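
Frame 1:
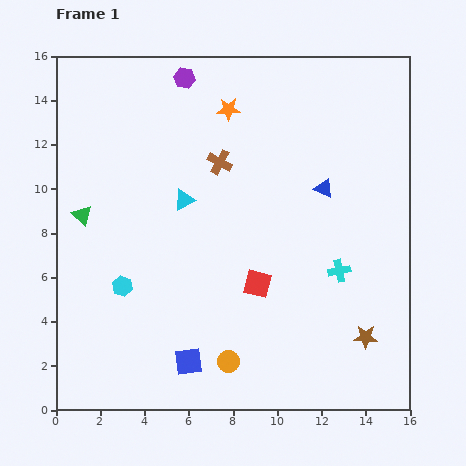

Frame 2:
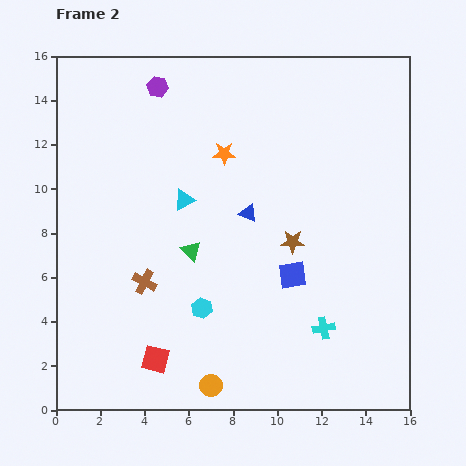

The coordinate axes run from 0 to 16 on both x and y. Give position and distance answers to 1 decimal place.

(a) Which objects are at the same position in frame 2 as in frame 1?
the cyan triangle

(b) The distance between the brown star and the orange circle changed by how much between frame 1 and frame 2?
+1.2

Distance in frame 1: 6.3. Distance in frame 2: 7.5.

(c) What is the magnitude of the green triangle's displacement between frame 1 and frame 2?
5.2

The green triangle moved from (1.2, 8.8) to (6.1, 7.2), a distance of √(4.9² + 1.6²) ≈ 5.2.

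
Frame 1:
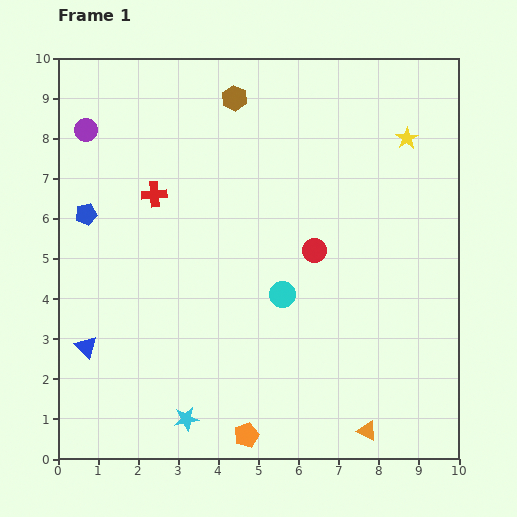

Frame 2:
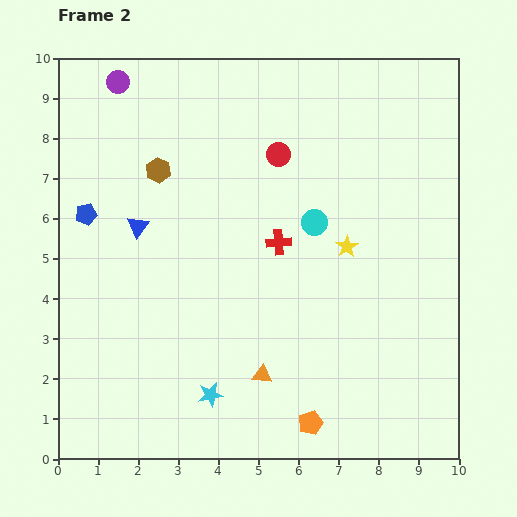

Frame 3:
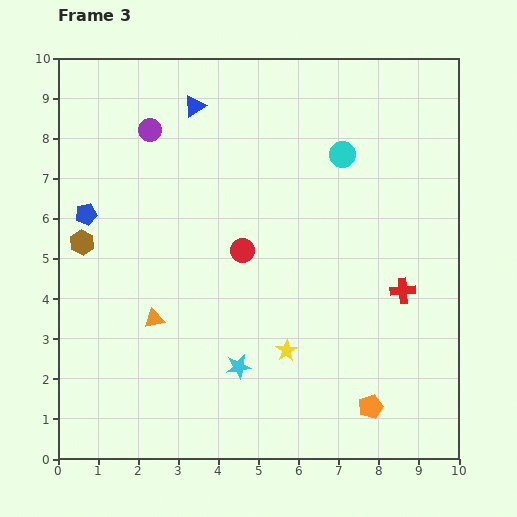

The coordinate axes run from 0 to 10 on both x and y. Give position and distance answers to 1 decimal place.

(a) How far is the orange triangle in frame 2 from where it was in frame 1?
3.0

The orange triangle moved from (7.7, 0.7) to (5.1, 2.1), a distance of √(2.6² + 1.4²) ≈ 3.0.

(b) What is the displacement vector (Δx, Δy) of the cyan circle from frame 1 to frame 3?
(1.5, 3.5)

The cyan circle was at (5.6, 4.1) in frame 1 and (7.1, 7.6) in frame 3.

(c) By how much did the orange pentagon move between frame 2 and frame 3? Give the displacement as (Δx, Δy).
(1.5, 0.4)

The orange pentagon was at (6.3, 0.9) in frame 2 and (7.8, 1.3) in frame 3.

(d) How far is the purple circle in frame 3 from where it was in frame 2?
1.4

The purple circle moved from (1.5, 9.4) to (2.3, 8.2), a distance of √(0.8² + 1.2²) ≈ 1.4.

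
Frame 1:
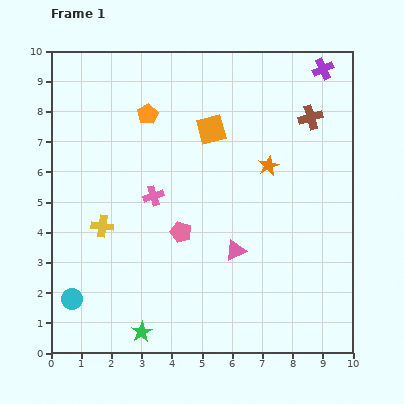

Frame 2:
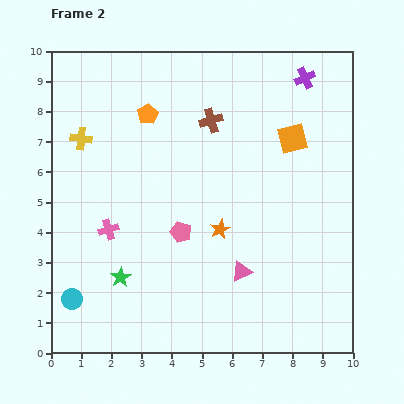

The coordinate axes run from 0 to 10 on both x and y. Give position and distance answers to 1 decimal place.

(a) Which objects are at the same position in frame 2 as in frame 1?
the pink pentagon, the cyan circle, the orange pentagon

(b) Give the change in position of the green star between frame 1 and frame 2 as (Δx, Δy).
(-0.7, 1.8)

The green star was at (3.0, 0.7) in frame 1 and (2.3, 2.5) in frame 2.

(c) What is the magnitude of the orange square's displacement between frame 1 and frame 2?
2.7

The orange square moved from (5.3, 7.4) to (8.0, 7.1), a distance of √(2.7² + 0.3²) ≈ 2.7.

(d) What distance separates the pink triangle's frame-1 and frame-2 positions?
0.7

The pink triangle moved from (6.1, 3.4) to (6.3, 2.7), a distance of √(0.2² + 0.7²) ≈ 0.7.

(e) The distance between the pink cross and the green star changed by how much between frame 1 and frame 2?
-2.9

Distance in frame 1: 4.5. Distance in frame 2: 1.6.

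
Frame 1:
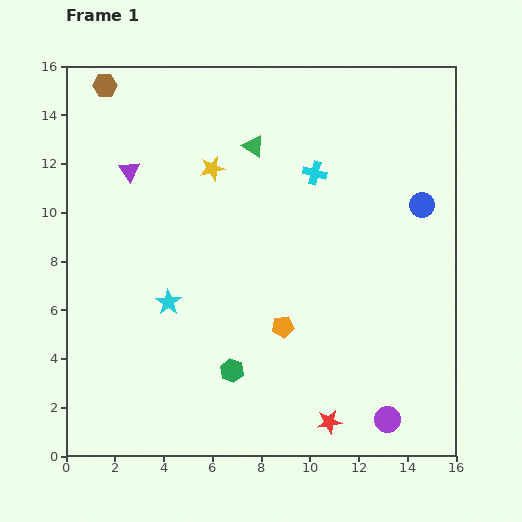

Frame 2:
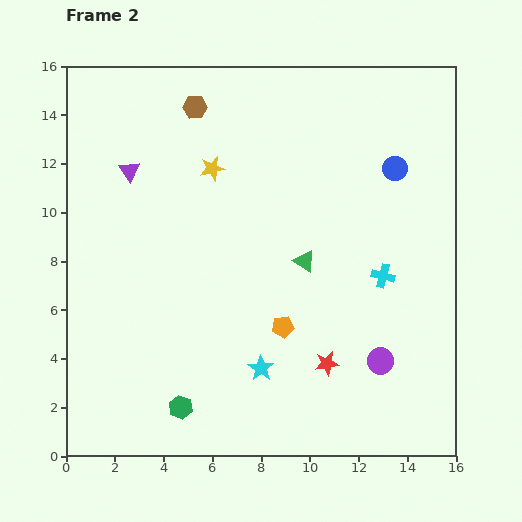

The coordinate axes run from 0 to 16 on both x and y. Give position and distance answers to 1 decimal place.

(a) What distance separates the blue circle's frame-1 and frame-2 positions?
1.9

The blue circle moved from (14.6, 10.3) to (13.5, 11.8), a distance of √(1.1² + 1.5²) ≈ 1.9.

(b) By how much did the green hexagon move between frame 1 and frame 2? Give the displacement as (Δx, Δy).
(-2.1, -1.5)

The green hexagon was at (6.8, 3.5) in frame 1 and (4.7, 2.0) in frame 2.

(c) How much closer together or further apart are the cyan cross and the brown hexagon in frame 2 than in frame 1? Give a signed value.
+1.0

Distance in frame 1: 9.3. Distance in frame 2: 10.3.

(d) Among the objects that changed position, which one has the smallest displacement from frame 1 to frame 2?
the blue circle

(moved 1.9)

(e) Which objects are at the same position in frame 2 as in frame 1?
the purple triangle, the yellow star, the orange pentagon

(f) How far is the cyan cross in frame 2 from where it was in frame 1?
5.0

The cyan cross moved from (10.2, 11.6) to (13.0, 7.4), a distance of √(2.8² + 4.2²) ≈ 5.0.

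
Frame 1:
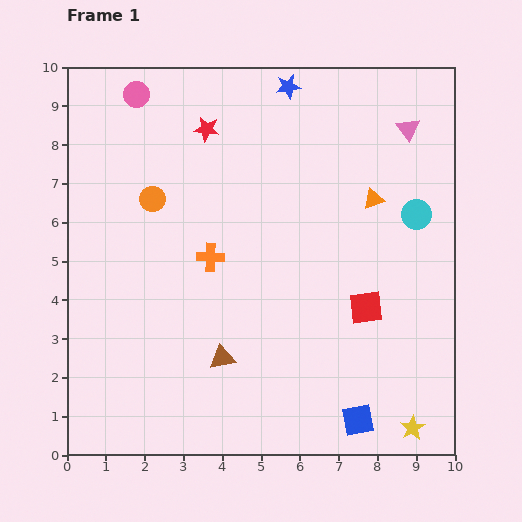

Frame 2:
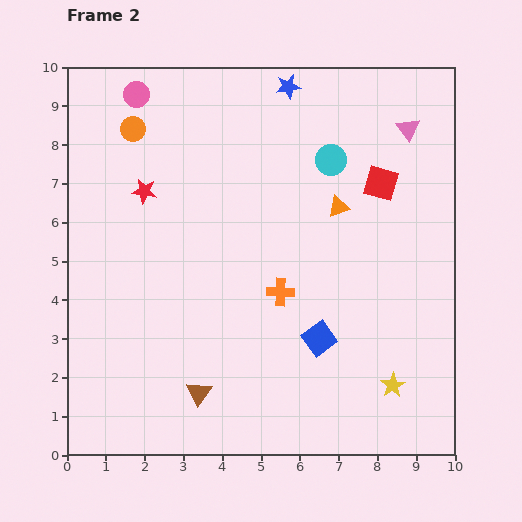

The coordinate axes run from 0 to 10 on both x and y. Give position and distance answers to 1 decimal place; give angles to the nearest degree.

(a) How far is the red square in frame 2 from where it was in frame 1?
3.2

The red square moved from (7.7, 3.8) to (8.1, 7.0), a distance of √(0.4² + 3.2²) ≈ 3.2.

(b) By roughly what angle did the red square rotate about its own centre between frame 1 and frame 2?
23° clockwise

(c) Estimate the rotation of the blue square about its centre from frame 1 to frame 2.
25° counter-clockwise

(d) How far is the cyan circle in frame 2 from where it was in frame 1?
2.6

The cyan circle moved from (9.0, 6.2) to (6.8, 7.6), a distance of √(2.2² + 1.4²) ≈ 2.6.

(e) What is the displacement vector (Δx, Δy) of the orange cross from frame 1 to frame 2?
(1.8, -0.9)

The orange cross was at (3.7, 5.1) in frame 1 and (5.5, 4.2) in frame 2.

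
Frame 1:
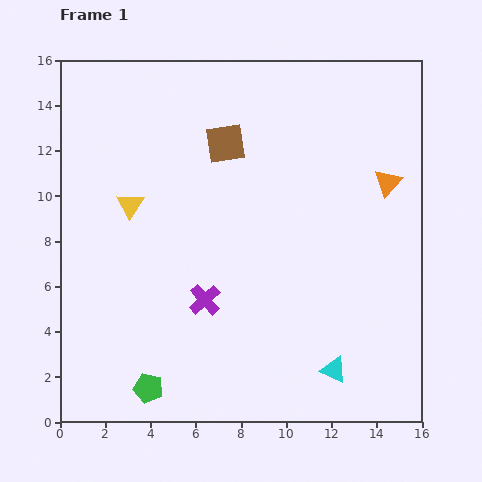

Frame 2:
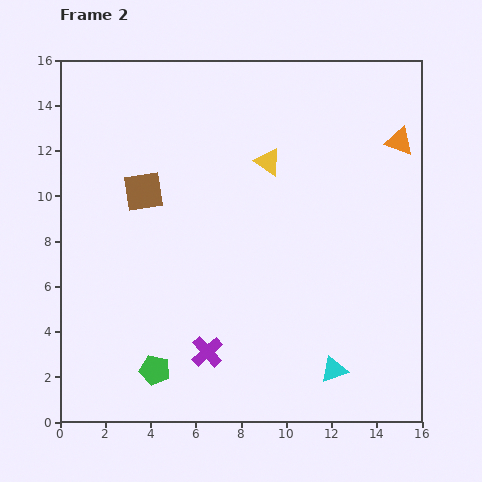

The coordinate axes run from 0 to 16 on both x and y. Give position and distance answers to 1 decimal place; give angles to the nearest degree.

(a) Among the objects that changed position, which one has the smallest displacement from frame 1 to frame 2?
the green pentagon

(moved 0.9)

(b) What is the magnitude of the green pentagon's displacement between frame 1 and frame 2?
0.9

The green pentagon moved from (3.9, 1.5) to (4.2, 2.3), a distance of √(0.3² + 0.8²) ≈ 0.9.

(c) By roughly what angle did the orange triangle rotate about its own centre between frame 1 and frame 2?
53° counter-clockwise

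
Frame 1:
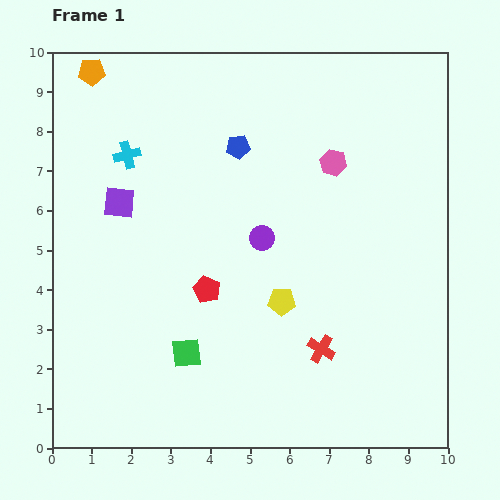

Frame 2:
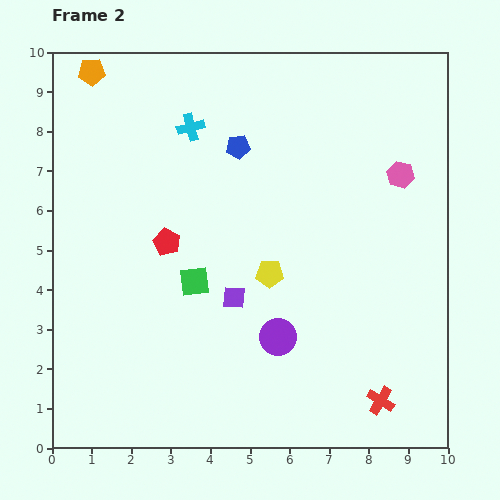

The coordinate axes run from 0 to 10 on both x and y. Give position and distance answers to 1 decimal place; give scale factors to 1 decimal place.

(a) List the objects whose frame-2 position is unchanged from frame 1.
the orange pentagon, the blue pentagon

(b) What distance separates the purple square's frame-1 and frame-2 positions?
3.8

The purple square moved from (1.7, 6.2) to (4.6, 3.8), a distance of √(2.9² + 2.4²) ≈ 3.8.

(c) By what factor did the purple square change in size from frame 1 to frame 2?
0.7×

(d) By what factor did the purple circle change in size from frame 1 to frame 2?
1.5×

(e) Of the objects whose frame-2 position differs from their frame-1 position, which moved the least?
the yellow pentagon

(moved 0.8)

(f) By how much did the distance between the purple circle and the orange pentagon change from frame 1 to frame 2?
+2.2

Distance in frame 1: 6.0. Distance in frame 2: 8.2.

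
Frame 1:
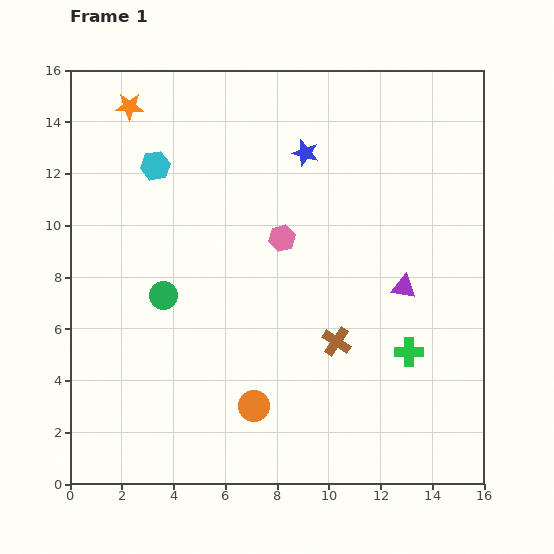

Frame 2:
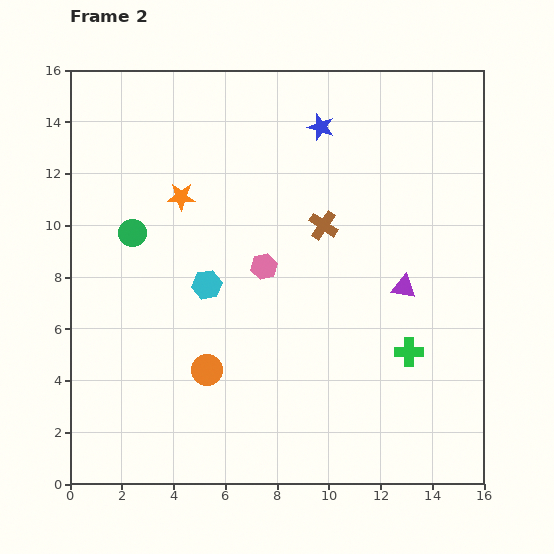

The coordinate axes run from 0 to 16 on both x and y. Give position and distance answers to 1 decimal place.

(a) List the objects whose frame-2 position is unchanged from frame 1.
the purple triangle, the green cross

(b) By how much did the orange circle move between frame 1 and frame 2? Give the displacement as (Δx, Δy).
(-1.8, 1.4)

The orange circle was at (7.1, 3.0) in frame 1 and (5.3, 4.4) in frame 2.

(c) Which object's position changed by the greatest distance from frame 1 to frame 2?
the cyan hexagon

(moved 5.0; next 4.5)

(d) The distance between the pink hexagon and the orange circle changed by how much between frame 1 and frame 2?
-2.0

Distance in frame 1: 6.6. Distance in frame 2: 4.6.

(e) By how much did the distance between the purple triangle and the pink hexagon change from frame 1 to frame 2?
+0.4

Distance in frame 1: 5.1. Distance in frame 2: 5.5.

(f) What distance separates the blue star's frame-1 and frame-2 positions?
1.2

The blue star moved from (9.1, 12.8) to (9.7, 13.8), a distance of √(0.6² + 1.0²) ≈ 1.2.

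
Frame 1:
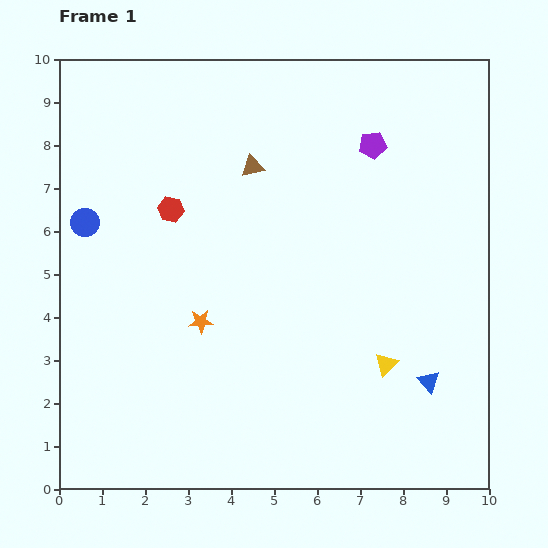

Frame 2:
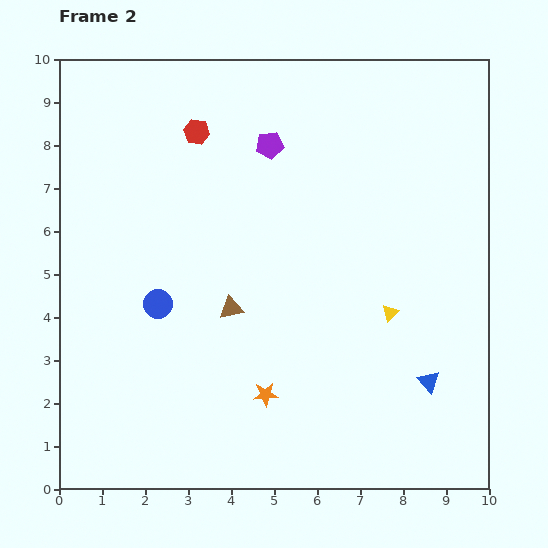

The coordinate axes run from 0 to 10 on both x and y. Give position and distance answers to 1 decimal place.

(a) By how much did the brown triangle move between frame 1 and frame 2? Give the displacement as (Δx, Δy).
(-0.5, -3.3)

The brown triangle was at (4.5, 7.5) in frame 1 and (4.0, 4.2) in frame 2.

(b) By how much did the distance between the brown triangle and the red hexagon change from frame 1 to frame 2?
+2.1

Distance in frame 1: 2.1. Distance in frame 2: 4.2.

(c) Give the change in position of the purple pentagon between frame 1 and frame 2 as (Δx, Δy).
(-2.4, 0.0)

The purple pentagon was at (7.3, 8.0) in frame 1 and (4.9, 8.0) in frame 2.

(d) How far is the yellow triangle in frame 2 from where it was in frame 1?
1.2

The yellow triangle moved from (7.6, 2.9) to (7.7, 4.1), a distance of √(0.1² + 1.2²) ≈ 1.2.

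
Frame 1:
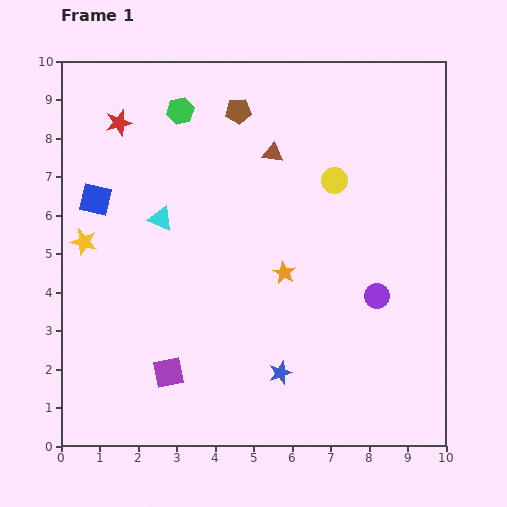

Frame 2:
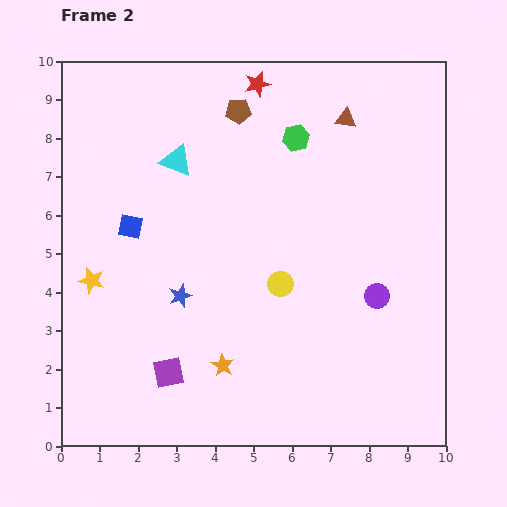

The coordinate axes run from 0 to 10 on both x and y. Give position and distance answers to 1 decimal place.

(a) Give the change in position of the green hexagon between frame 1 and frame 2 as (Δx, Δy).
(3.0, -0.7)

The green hexagon was at (3.1, 8.7) in frame 1 and (6.1, 8.0) in frame 2.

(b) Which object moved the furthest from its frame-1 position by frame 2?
the red star

(moved 3.7; next 3.3)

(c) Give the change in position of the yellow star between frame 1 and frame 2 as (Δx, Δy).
(0.2, -1.0)

The yellow star was at (0.6, 5.3) in frame 1 and (0.8, 4.3) in frame 2.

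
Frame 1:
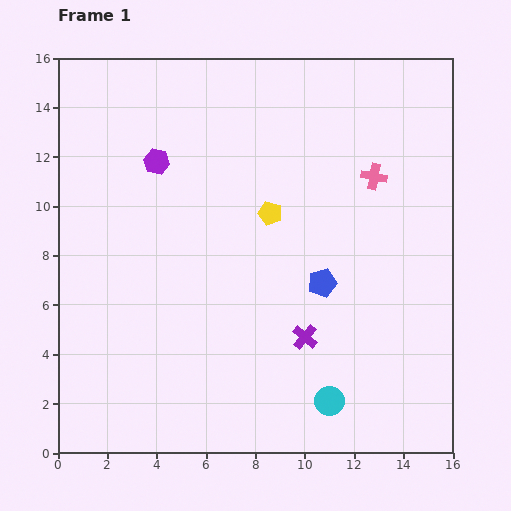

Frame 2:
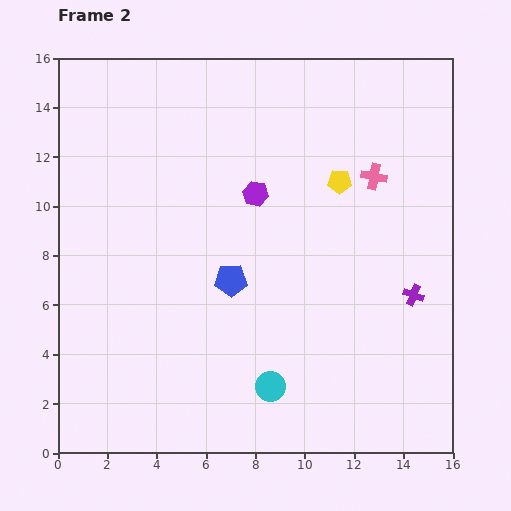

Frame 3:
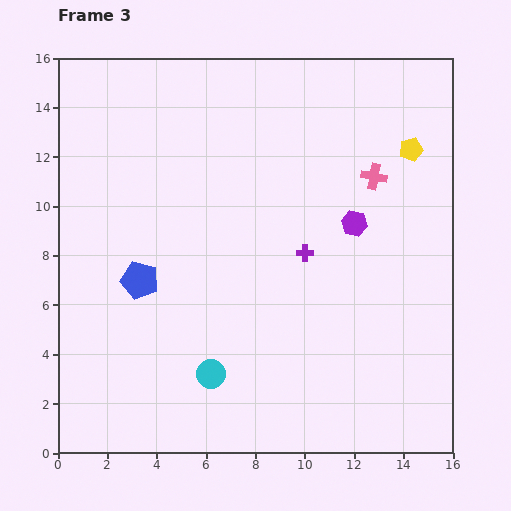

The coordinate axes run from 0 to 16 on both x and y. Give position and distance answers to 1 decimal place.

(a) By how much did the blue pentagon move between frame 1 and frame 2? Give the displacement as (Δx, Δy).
(-3.7, 0.1)

The blue pentagon was at (10.7, 6.9) in frame 1 and (7.0, 7.0) in frame 2.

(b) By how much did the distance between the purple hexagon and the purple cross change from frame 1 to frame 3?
-7.0

Distance in frame 1: 9.3. Distance in frame 3: 2.3.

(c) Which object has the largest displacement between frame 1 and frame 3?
the purple hexagon

(moved 8.4; next 7.4)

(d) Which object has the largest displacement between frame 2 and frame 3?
the purple cross

(moved 4.7; next 4.2)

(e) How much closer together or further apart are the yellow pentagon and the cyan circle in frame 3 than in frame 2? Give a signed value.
+3.4

Distance in frame 2: 8.8. Distance in frame 3: 12.2.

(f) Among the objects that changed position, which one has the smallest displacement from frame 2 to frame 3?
the cyan circle

(moved 2.5)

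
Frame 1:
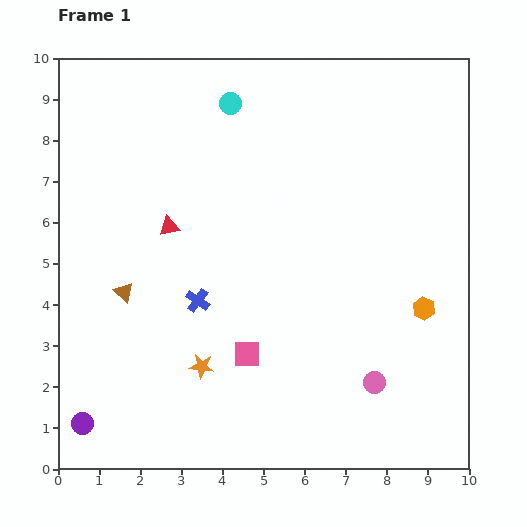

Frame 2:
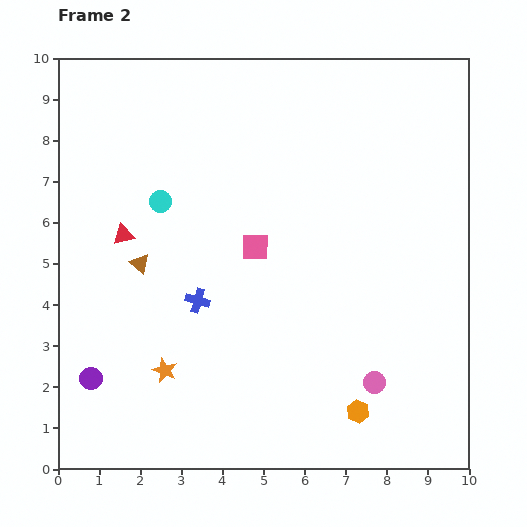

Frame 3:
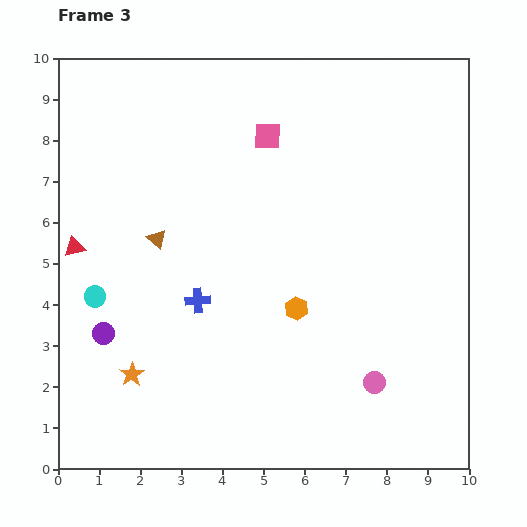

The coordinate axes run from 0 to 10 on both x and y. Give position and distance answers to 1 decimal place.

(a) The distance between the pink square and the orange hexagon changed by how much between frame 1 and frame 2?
+0.3

Distance in frame 1: 4.4. Distance in frame 2: 4.7.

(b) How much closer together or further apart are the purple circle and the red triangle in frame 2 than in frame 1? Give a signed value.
-1.6

Distance in frame 1: 5.2. Distance in frame 2: 3.6.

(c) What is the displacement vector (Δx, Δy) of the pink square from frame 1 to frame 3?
(0.5, 5.3)

The pink square was at (4.6, 2.8) in frame 1 and (5.1, 8.1) in frame 3.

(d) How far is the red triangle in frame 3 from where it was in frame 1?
2.4

The red triangle moved from (2.7, 5.9) to (0.4, 5.4), a distance of √(2.3² + 0.5²) ≈ 2.4.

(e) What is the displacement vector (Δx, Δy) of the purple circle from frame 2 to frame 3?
(0.3, 1.1)

The purple circle was at (0.8, 2.2) in frame 2 and (1.1, 3.3) in frame 3.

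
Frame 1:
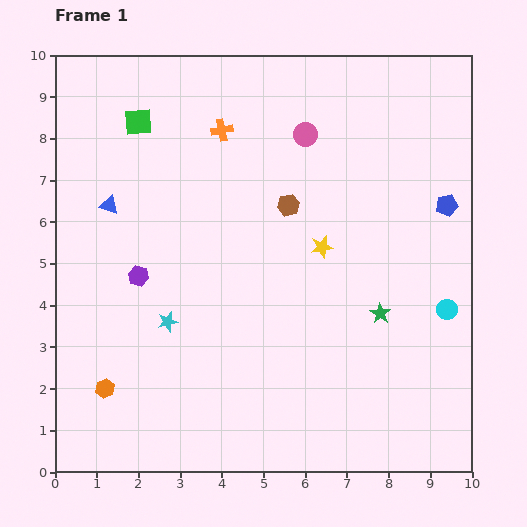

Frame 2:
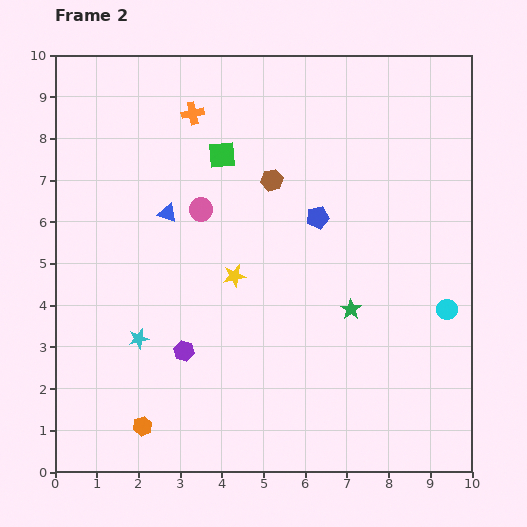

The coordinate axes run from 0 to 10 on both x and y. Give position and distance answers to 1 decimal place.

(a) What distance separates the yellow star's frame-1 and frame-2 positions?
2.2

The yellow star moved from (6.4, 5.4) to (4.3, 4.7), a distance of √(2.1² + 0.7²) ≈ 2.2.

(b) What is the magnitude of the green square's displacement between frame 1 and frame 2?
2.2

The green square moved from (2.0, 8.4) to (4.0, 7.6), a distance of √(2.0² + 0.8²) ≈ 2.2.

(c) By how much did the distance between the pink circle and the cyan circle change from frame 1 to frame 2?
+1.0

Distance in frame 1: 5.4. Distance in frame 2: 6.4.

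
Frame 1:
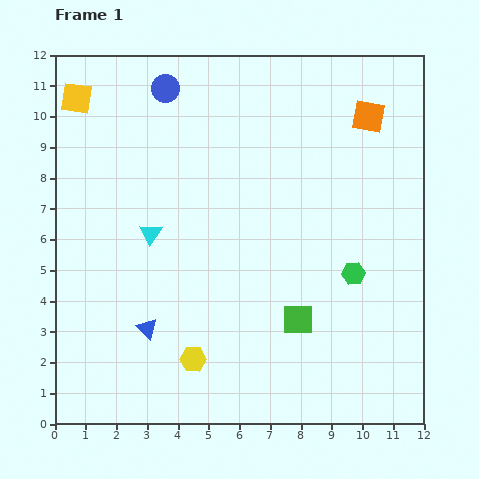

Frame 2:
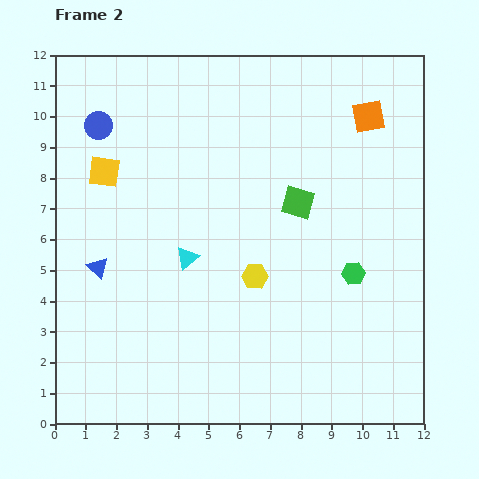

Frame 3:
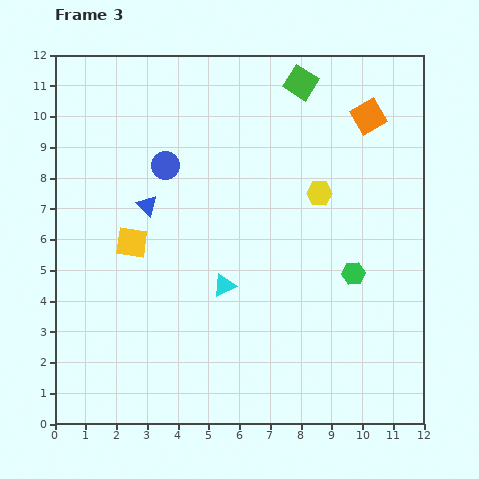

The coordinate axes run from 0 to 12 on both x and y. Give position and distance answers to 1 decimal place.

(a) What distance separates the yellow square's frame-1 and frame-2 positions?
2.6

The yellow square moved from (0.7, 10.6) to (1.6, 8.2), a distance of √(0.9² + 2.4²) ≈ 2.6.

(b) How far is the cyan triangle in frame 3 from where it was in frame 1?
2.9

The cyan triangle moved from (3.1, 6.2) to (5.5, 4.5), a distance of √(2.4² + 1.7²) ≈ 2.9.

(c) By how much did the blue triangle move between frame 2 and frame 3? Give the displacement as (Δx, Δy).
(1.6, 2.0)

The blue triangle was at (1.4, 5.1) in frame 2 and (3.0, 7.1) in frame 3.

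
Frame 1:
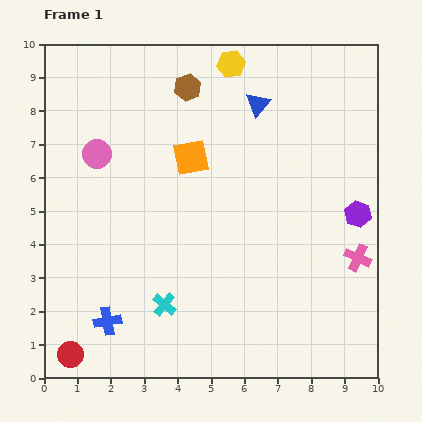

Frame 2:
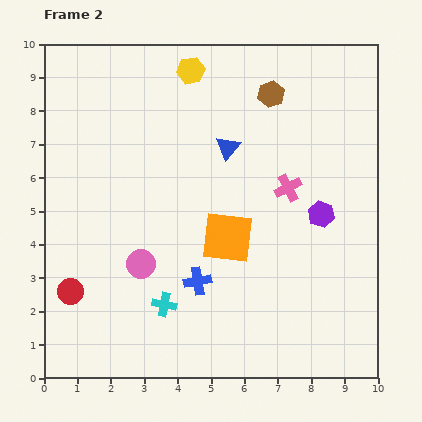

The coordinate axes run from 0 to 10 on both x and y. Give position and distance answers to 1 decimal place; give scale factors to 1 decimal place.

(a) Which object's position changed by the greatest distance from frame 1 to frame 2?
the pink circle

(moved 3.5; next 3.0)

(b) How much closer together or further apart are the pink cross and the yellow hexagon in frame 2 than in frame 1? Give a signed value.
-2.4

Distance in frame 1: 6.9. Distance in frame 2: 4.5.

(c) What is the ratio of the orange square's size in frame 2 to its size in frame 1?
1.5×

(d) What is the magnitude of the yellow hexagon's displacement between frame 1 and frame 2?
1.2

The yellow hexagon moved from (5.6, 9.4) to (4.4, 9.2), a distance of √(1.2² + 0.2²) ≈ 1.2.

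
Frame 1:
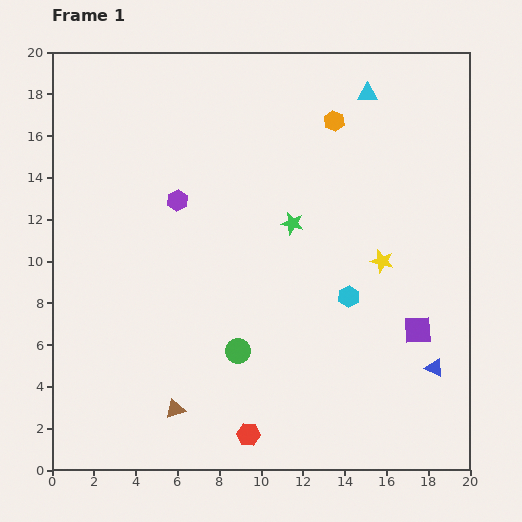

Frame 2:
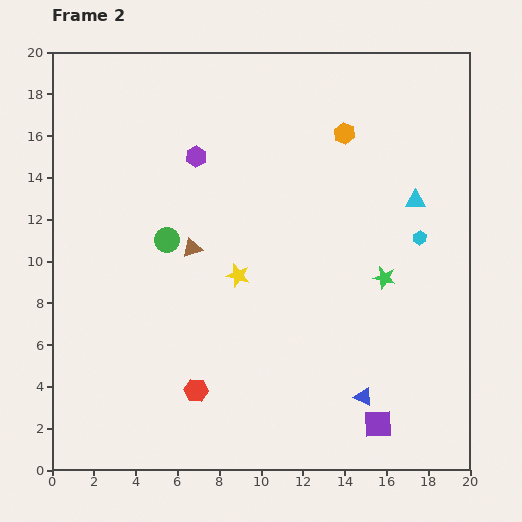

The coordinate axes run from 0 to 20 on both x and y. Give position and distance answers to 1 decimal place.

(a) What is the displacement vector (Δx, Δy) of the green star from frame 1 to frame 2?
(4.4, -2.6)

The green star was at (11.5, 11.8) in frame 1 and (15.9, 9.2) in frame 2.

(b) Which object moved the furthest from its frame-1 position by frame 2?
the brown triangle

(moved 7.7; next 6.9)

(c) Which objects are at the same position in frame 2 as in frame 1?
none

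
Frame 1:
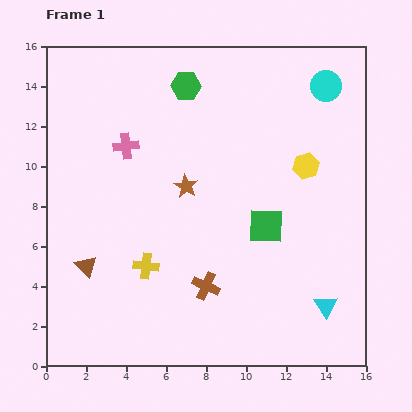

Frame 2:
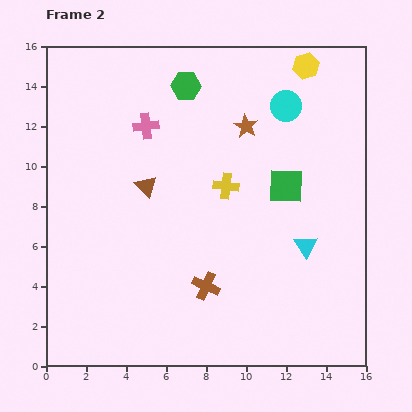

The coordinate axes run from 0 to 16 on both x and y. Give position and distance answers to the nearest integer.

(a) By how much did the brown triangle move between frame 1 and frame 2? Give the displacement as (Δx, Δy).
(3, 4)

The brown triangle was at (2, 5) in frame 1 and (5, 9) in frame 2.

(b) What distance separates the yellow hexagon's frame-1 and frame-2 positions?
5

The yellow hexagon moved from (13, 10) to (13, 15), a distance of √(0² + 5²) ≈ 5.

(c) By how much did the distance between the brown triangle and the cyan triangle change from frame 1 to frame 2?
-3

Distance in frame 1: 12. Distance in frame 2: 9.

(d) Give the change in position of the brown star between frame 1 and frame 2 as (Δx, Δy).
(3, 3)

The brown star was at (7, 9) in frame 1 and (10, 12) in frame 2.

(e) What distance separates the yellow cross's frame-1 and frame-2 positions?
6

The yellow cross moved from (5, 5) to (9, 9), a distance of √(4² + 4²) ≈ 6.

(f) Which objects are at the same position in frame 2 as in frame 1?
the brown cross, the green hexagon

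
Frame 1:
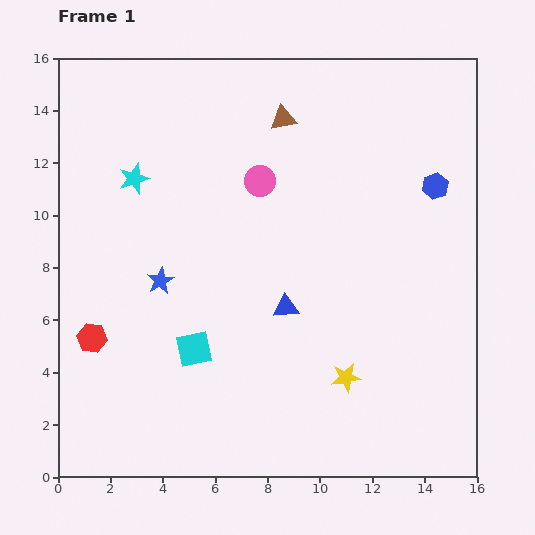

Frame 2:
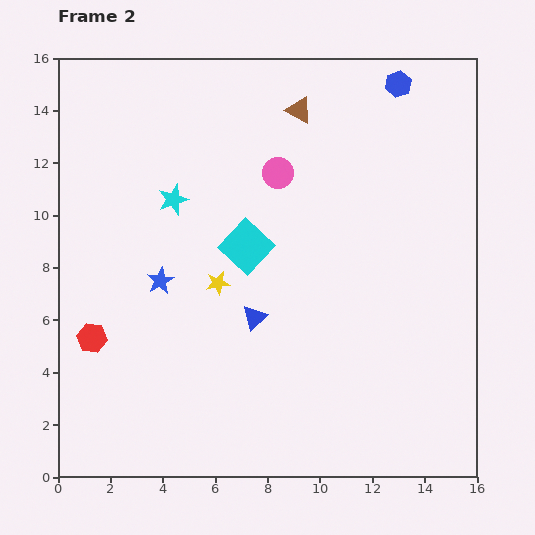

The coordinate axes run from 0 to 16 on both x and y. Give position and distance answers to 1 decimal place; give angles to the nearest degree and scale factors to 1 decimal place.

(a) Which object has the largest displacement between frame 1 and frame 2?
the yellow star

(moved 6.1; next 4.4)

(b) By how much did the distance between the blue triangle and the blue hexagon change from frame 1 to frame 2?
+3.2

Distance in frame 1: 7.3. Distance in frame 2: 10.5.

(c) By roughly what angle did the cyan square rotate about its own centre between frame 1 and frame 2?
35° counter-clockwise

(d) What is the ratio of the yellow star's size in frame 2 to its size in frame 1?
0.8×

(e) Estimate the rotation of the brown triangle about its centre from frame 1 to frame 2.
39° clockwise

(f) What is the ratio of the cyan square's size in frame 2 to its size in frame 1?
1.4×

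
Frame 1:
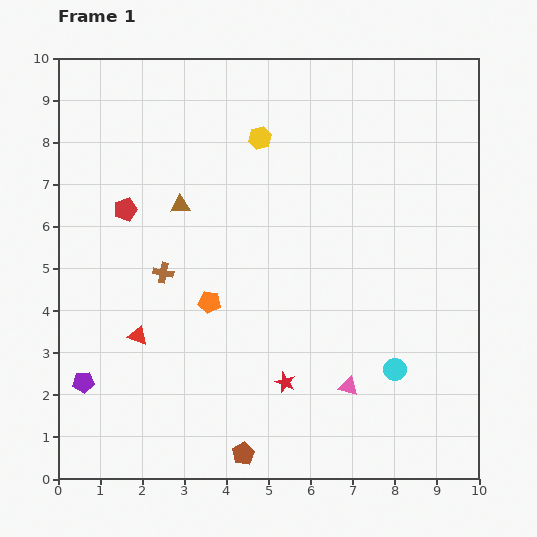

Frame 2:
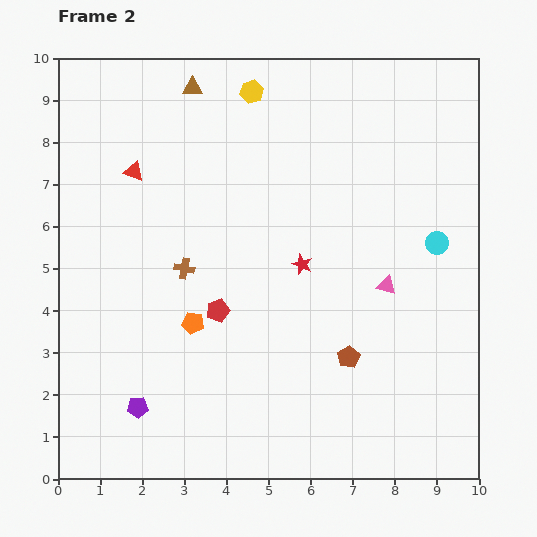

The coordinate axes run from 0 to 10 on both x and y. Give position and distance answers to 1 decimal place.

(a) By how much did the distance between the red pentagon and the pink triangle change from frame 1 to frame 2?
-2.8

Distance in frame 1: 6.8. Distance in frame 2: 4.0.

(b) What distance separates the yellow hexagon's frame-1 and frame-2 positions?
1.1

The yellow hexagon moved from (4.8, 8.1) to (4.6, 9.2), a distance of √(0.2² + 1.1²) ≈ 1.1.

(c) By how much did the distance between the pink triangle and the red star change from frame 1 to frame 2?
+0.6

Distance in frame 1: 1.5. Distance in frame 2: 2.1.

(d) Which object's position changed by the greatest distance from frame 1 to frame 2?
the red triangle

(moved 3.9; next 3.4)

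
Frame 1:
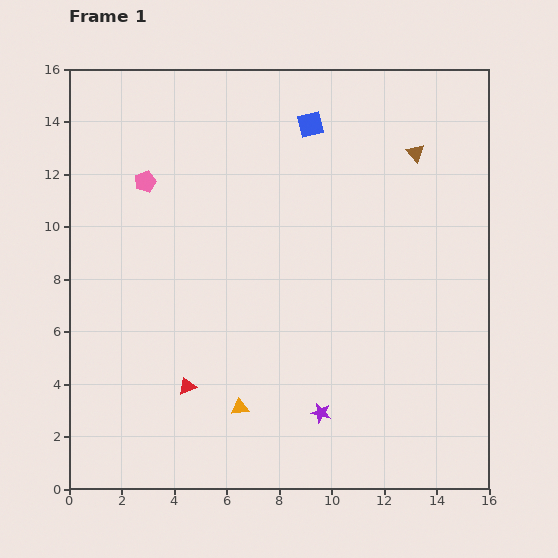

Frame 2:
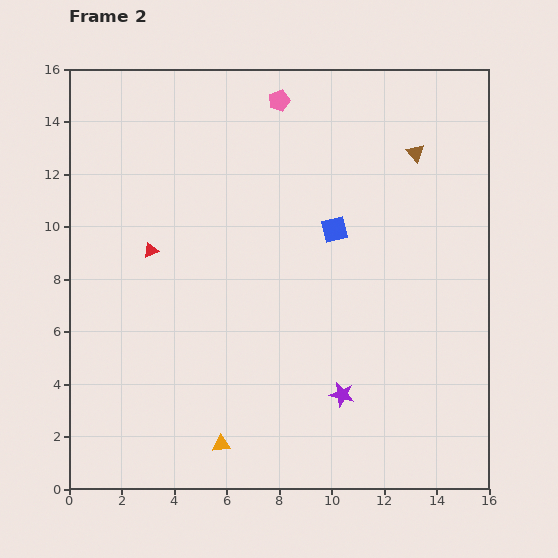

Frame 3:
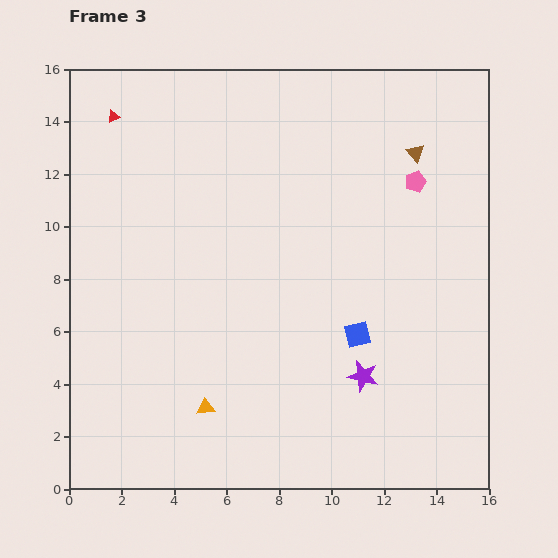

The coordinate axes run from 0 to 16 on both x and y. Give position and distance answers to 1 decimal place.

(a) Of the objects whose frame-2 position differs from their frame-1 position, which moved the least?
the purple star

(moved 1.1)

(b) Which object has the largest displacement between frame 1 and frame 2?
the pink pentagon

(moved 6.0; next 5.4)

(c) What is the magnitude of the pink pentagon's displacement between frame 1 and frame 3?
10.3

The pink pentagon moved from (2.9, 11.7) to (13.2, 11.7), a distance of √(10.3² + 0.0²) ≈ 10.3.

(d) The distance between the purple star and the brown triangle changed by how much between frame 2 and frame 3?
-0.9

Distance in frame 2: 9.6. Distance in frame 3: 8.7.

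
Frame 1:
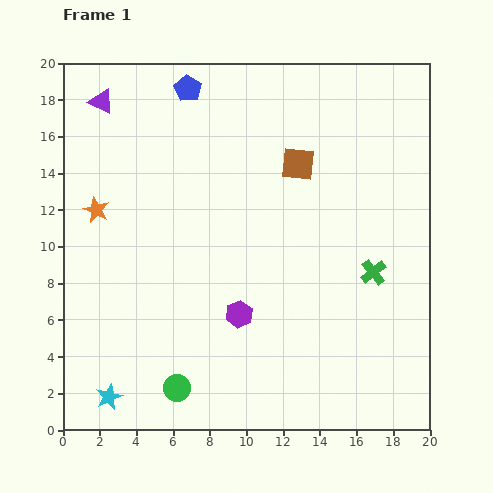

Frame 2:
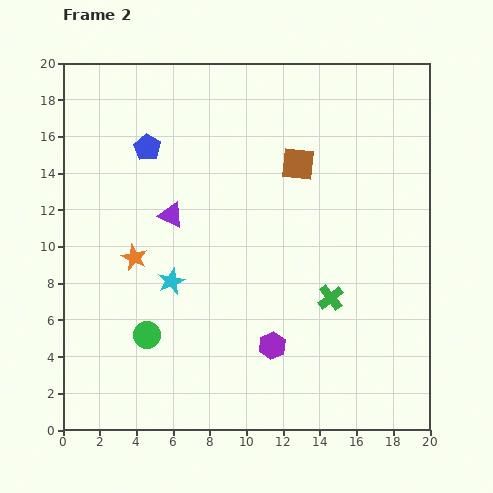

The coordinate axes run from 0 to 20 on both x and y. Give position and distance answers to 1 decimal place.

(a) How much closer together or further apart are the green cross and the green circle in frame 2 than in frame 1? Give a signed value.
-2.2

Distance in frame 1: 12.4. Distance in frame 2: 10.2.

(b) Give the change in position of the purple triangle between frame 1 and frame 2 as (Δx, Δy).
(3.8, -6.2)

The purple triangle was at (2.1, 17.9) in frame 1 and (5.9, 11.7) in frame 2.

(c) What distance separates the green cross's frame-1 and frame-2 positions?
2.7

The green cross moved from (16.9, 8.6) to (14.6, 7.2), a distance of √(2.3² + 1.4²) ≈ 2.7.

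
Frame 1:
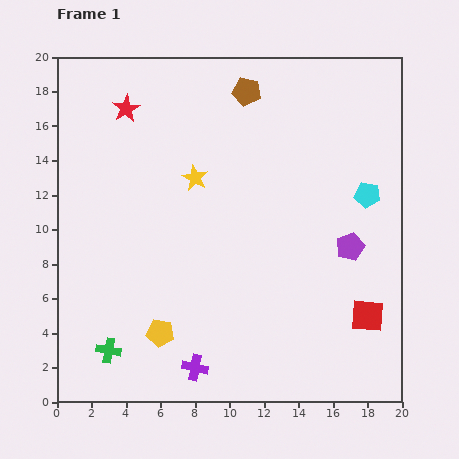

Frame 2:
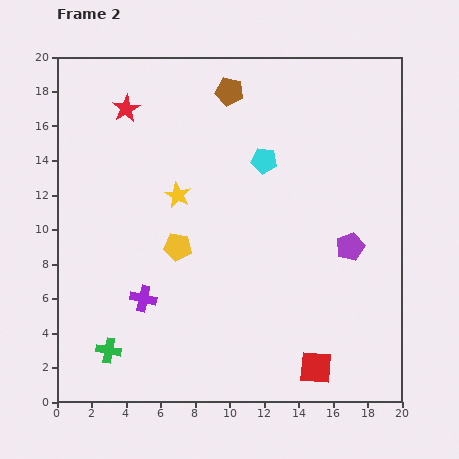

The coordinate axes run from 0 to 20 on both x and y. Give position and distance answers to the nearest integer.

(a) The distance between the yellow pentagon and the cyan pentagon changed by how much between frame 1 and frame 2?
-7

Distance in frame 1: 14. Distance in frame 2: 7.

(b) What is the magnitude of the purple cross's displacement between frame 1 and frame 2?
5

The purple cross moved from (8, 2) to (5, 6), a distance of √(3² + 4²) ≈ 5.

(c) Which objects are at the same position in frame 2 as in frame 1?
the green cross, the red star, the purple pentagon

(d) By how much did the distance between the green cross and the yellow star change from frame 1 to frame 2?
-1

Distance in frame 1: 11. Distance in frame 2: 10.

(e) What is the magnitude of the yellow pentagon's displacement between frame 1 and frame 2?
5

The yellow pentagon moved from (6, 4) to (7, 9), a distance of √(1² + 5²) ≈ 5.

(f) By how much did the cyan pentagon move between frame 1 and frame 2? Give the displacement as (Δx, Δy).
(-6, 2)

The cyan pentagon was at (18, 12) in frame 1 and (12, 14) in frame 2.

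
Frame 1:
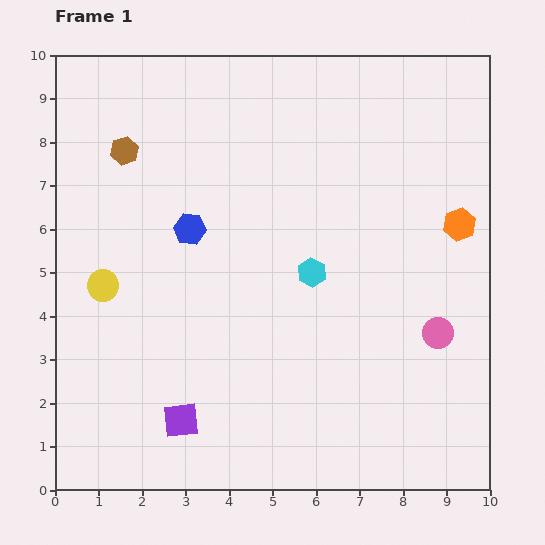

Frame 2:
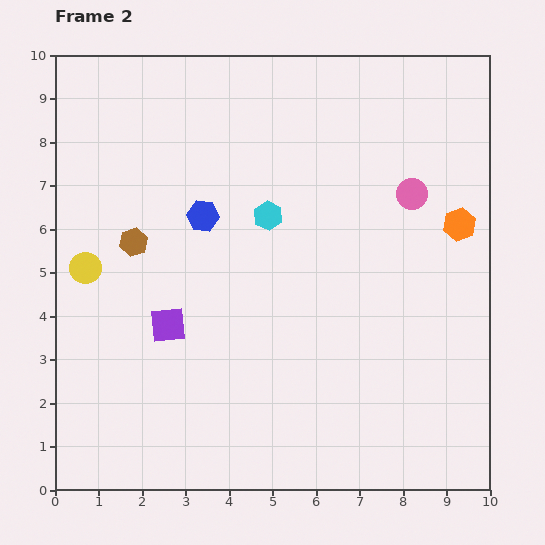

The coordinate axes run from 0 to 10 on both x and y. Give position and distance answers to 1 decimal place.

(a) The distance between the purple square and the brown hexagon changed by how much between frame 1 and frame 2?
-4.2

Distance in frame 1: 6.3. Distance in frame 2: 2.1.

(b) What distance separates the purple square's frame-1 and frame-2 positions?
2.2

The purple square moved from (2.9, 1.6) to (2.6, 3.8), a distance of √(0.3² + 2.2²) ≈ 2.2.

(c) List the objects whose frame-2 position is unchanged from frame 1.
the orange hexagon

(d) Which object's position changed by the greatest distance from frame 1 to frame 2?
the pink circle

(moved 3.3; next 2.2)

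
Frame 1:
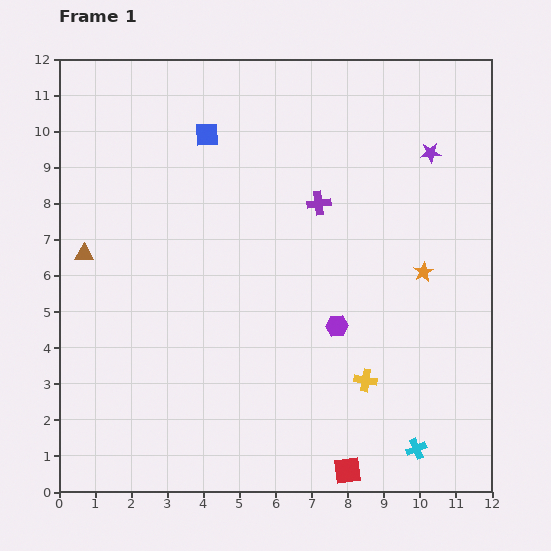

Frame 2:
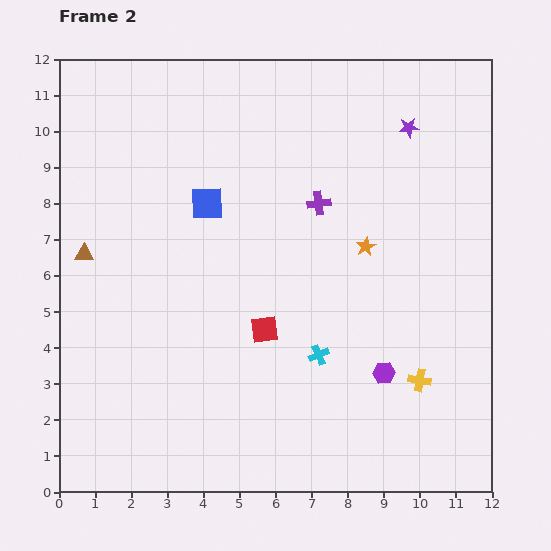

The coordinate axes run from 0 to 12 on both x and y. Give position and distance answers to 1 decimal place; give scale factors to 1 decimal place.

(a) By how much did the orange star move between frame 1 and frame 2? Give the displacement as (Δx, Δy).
(-1.6, 0.7)

The orange star was at (10.1, 6.1) in frame 1 and (8.5, 6.8) in frame 2.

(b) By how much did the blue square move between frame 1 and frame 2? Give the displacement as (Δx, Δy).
(0.0, -1.9)

The blue square was at (4.1, 9.9) in frame 1 and (4.1, 8.0) in frame 2.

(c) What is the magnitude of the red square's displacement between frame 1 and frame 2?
4.5

The red square moved from (8.0, 0.6) to (5.7, 4.5), a distance of √(2.3² + 3.9²) ≈ 4.5.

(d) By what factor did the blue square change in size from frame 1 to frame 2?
1.4×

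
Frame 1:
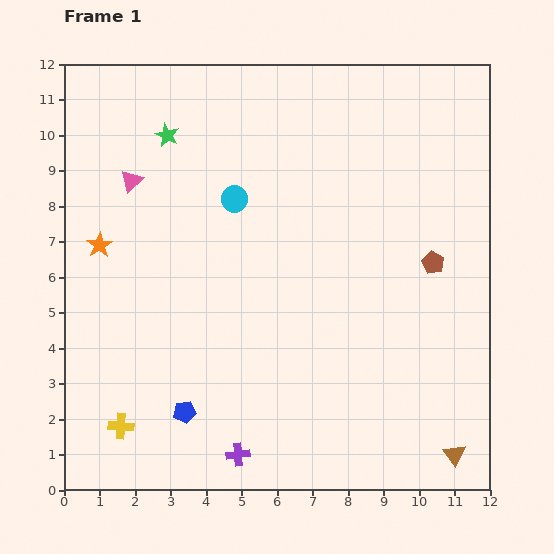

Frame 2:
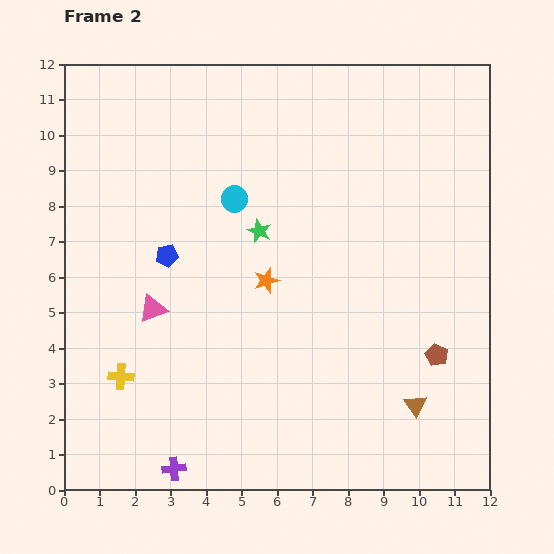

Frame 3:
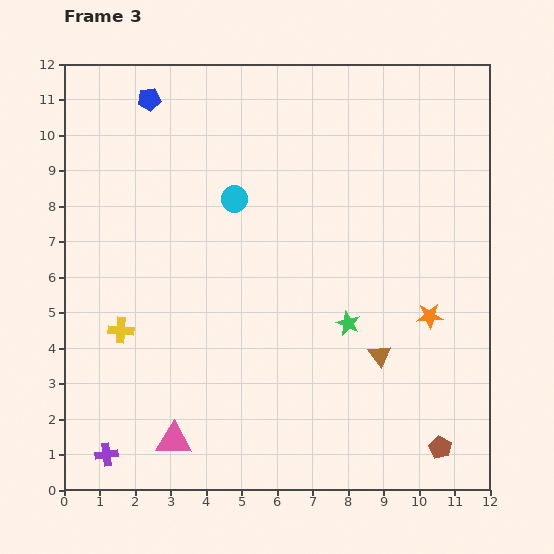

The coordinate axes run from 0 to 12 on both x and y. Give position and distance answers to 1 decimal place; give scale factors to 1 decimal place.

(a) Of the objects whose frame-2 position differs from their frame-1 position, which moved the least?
the yellow cross

(moved 1.4)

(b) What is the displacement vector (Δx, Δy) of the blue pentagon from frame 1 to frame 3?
(-1.0, 8.8)

The blue pentagon was at (3.4, 2.2) in frame 1 and (2.4, 11.0) in frame 3.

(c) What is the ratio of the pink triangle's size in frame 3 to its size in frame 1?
1.6×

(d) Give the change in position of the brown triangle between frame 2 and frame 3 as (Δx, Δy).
(-1.0, 1.4)

The brown triangle was at (9.9, 2.4) in frame 2 and (8.9, 3.8) in frame 3.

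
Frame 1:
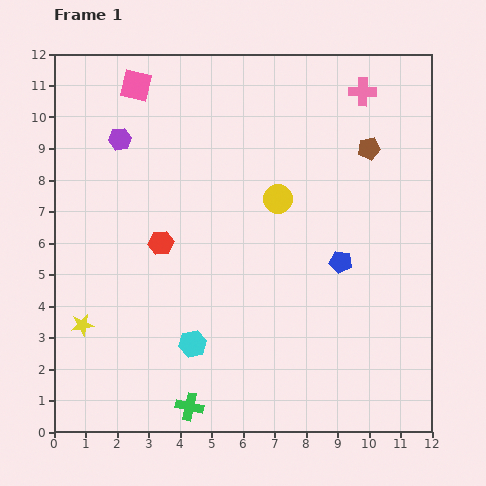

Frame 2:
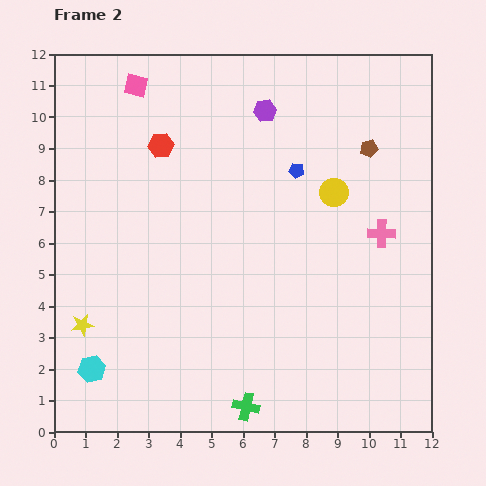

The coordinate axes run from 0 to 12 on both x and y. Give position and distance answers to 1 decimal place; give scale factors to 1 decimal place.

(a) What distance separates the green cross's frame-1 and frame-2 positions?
1.8

The green cross moved from (4.3, 0.8) to (6.1, 0.8), a distance of √(1.8² + 0.0²) ≈ 1.8.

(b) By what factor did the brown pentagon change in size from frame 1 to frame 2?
0.8×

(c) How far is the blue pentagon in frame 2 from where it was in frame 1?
3.2

The blue pentagon moved from (9.1, 5.4) to (7.7, 8.3), a distance of √(1.4² + 2.9²) ≈ 3.2.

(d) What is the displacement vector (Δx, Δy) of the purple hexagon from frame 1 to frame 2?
(4.6, 0.9)

The purple hexagon was at (2.1, 9.3) in frame 1 and (6.7, 10.2) in frame 2.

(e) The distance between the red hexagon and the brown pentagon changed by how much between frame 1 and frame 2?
-0.6

Distance in frame 1: 7.2. Distance in frame 2: 6.6.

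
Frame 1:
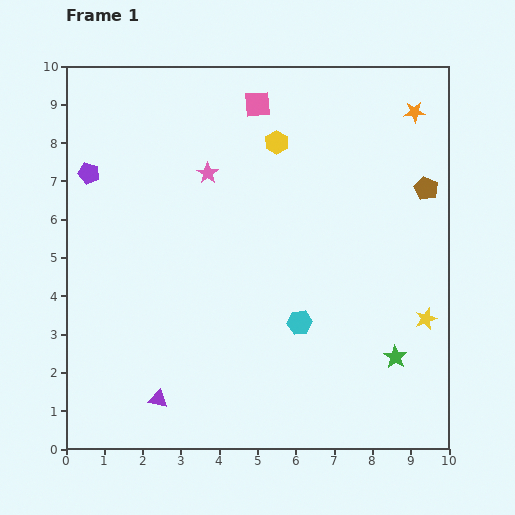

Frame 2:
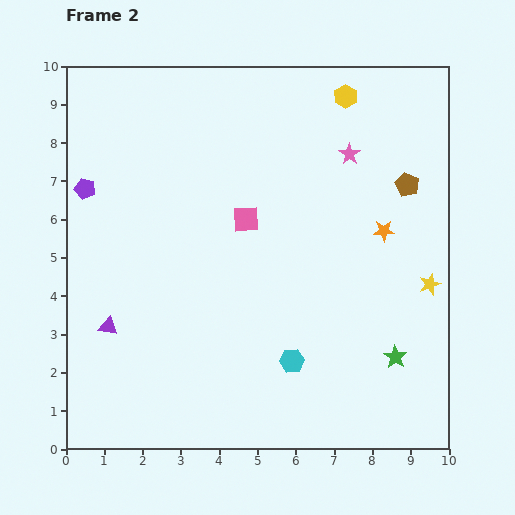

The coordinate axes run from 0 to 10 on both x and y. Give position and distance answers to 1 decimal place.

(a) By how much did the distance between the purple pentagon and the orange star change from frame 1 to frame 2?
-0.7

Distance in frame 1: 8.6. Distance in frame 2: 7.9.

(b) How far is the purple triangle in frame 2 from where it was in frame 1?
2.3

The purple triangle moved from (2.4, 1.3) to (1.1, 3.2), a distance of √(1.3² + 1.9²) ≈ 2.3.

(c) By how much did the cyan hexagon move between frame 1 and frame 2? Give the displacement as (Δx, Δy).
(-0.2, -1.0)

The cyan hexagon was at (6.1, 3.3) in frame 1 and (5.9, 2.3) in frame 2.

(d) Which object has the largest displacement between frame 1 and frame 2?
the pink star

(moved 3.7; next 3.2)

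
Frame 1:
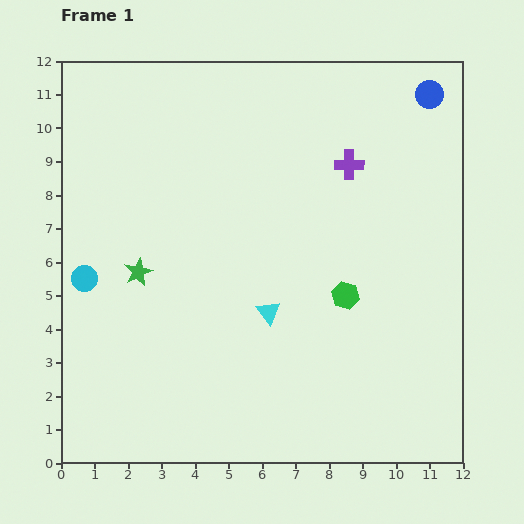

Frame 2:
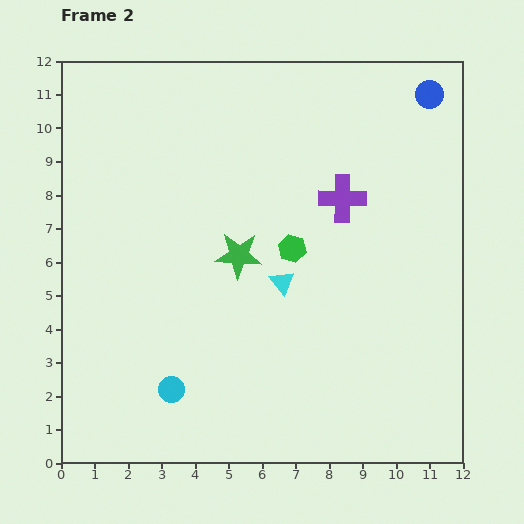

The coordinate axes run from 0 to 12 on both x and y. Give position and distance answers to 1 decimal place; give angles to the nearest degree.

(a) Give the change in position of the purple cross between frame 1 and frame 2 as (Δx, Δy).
(-0.2, -1.0)

The purple cross was at (8.6, 8.9) in frame 1 and (8.4, 7.9) in frame 2.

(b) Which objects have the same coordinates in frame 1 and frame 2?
the blue circle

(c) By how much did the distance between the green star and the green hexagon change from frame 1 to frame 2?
-4.6

Distance in frame 1: 6.2. Distance in frame 2: 1.6.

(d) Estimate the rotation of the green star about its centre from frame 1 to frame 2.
28° clockwise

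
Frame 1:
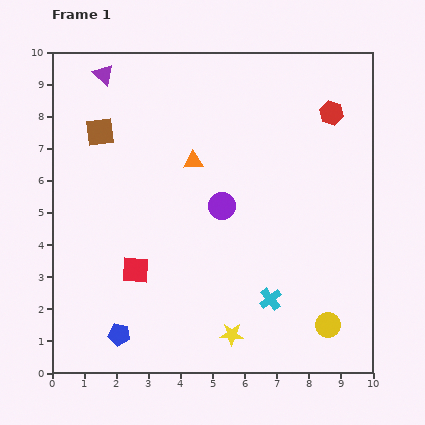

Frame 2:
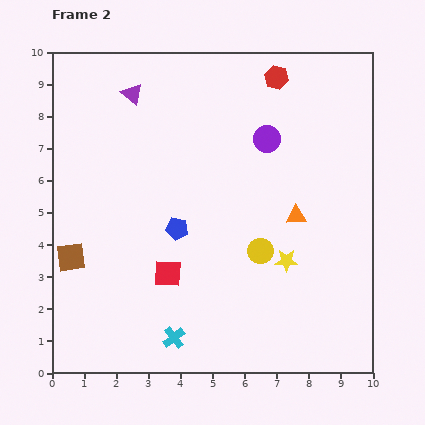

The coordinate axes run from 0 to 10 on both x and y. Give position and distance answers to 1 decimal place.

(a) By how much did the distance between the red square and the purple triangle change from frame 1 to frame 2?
-0.5

Distance in frame 1: 6.2. Distance in frame 2: 5.7.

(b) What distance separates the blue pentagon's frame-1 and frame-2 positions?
3.8

The blue pentagon moved from (2.1, 1.2) to (3.9, 4.5), a distance of √(1.8² + 3.3²) ≈ 3.8.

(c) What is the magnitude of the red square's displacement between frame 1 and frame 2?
1.0

The red square moved from (2.6, 3.2) to (3.6, 3.1), a distance of √(1.0² + 0.1²) ≈ 1.0.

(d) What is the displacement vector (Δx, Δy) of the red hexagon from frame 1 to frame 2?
(-1.7, 1.1)

The red hexagon was at (8.7, 8.1) in frame 1 and (7.0, 9.2) in frame 2.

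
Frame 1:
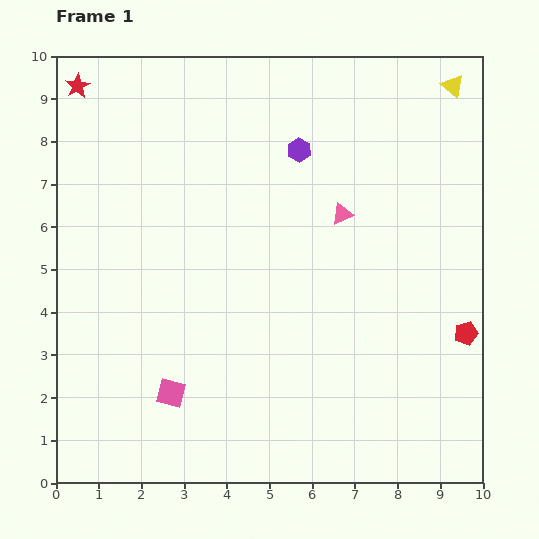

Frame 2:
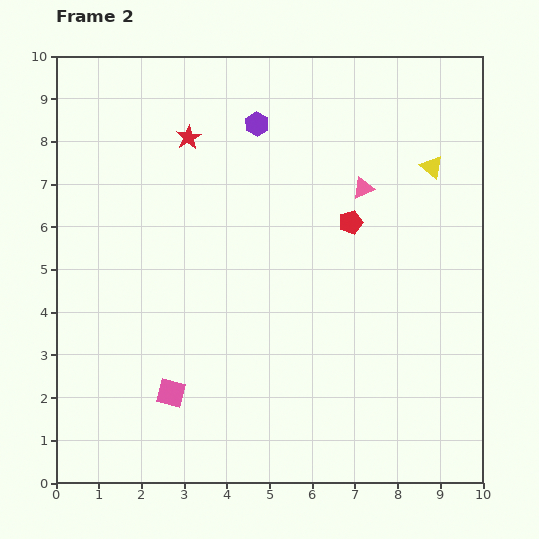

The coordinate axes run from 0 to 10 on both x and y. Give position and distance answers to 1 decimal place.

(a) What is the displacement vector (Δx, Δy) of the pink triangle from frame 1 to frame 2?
(0.5, 0.6)

The pink triangle was at (6.7, 6.3) in frame 1 and (7.2, 6.9) in frame 2.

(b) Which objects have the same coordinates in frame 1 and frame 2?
the pink square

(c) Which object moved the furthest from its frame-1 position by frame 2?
the red pentagon

(moved 3.7; next 2.9)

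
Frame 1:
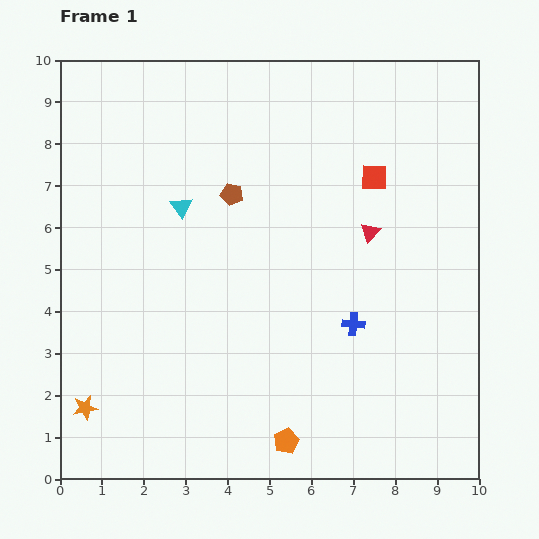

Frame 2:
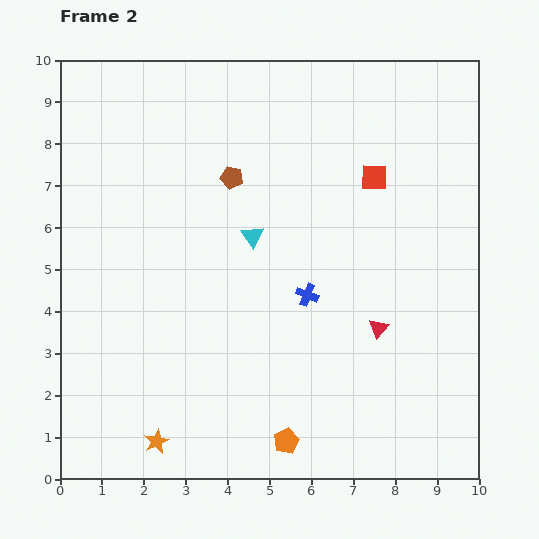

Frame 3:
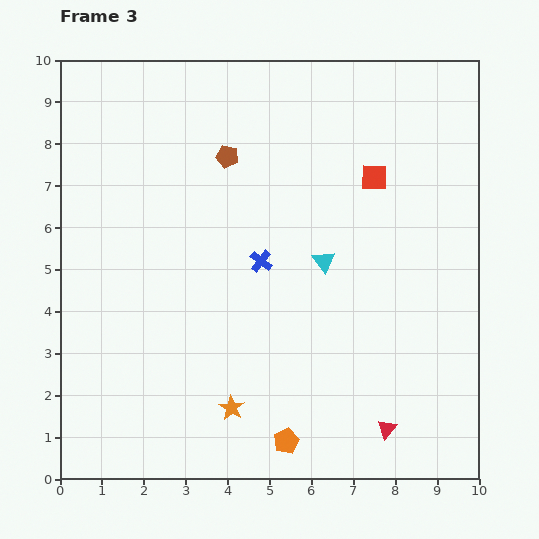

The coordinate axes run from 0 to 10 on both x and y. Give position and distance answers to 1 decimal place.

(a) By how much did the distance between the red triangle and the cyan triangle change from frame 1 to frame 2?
-0.8

Distance in frame 1: 4.5. Distance in frame 2: 3.7.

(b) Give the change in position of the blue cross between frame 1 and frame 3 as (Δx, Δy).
(-2.2, 1.5)

The blue cross was at (7.0, 3.7) in frame 1 and (4.8, 5.2) in frame 3.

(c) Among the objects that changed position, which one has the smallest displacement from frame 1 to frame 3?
the brown pentagon

(moved 0.9)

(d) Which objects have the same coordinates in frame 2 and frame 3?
the red square, the orange pentagon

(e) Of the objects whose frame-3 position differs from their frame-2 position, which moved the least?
the brown pentagon

(moved 0.5)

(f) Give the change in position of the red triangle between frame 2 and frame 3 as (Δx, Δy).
(0.2, -2.4)

The red triangle was at (7.6, 3.6) in frame 2 and (7.8, 1.2) in frame 3.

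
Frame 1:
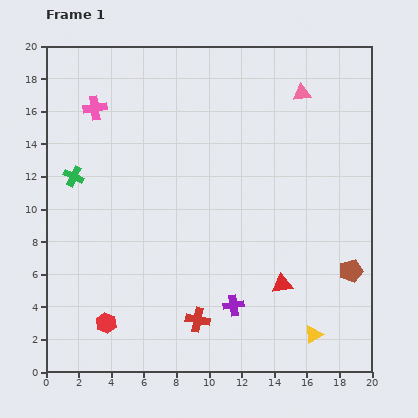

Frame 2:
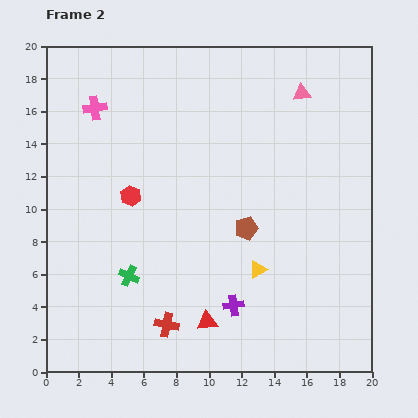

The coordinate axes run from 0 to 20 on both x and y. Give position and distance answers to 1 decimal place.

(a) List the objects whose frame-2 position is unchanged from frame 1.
the pink triangle, the pink cross, the purple cross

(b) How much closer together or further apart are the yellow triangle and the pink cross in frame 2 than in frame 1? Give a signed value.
-5.2

Distance in frame 1: 19.3. Distance in frame 2: 14.1.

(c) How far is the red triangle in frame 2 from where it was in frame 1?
5.1

The red triangle moved from (14.5, 5.4) to (9.9, 3.1), a distance of √(4.6² + 2.3²) ≈ 5.1.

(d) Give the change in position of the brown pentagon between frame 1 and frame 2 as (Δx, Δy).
(-6.4, 2.6)

The brown pentagon was at (18.7, 6.2) in frame 1 and (12.3, 8.8) in frame 2.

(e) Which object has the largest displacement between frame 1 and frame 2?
the red hexagon

(moved 7.9; next 7.0)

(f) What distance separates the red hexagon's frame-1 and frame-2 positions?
7.9

The red hexagon moved from (3.7, 3.0) to (5.2, 10.8), a distance of √(1.5² + 7.8²) ≈ 7.9.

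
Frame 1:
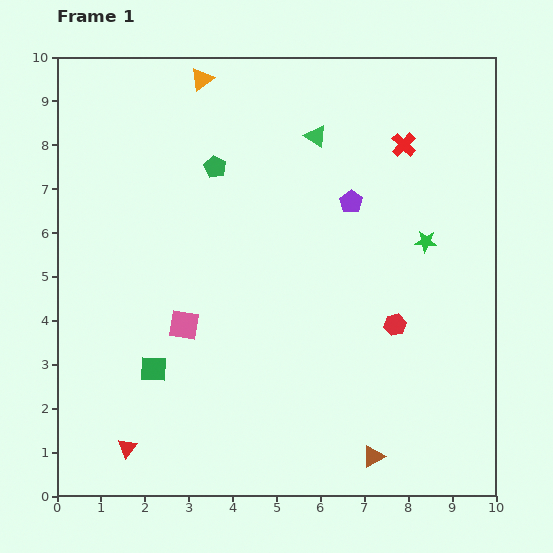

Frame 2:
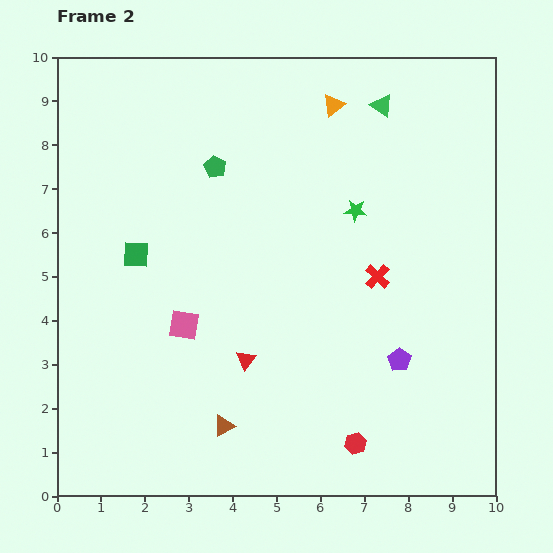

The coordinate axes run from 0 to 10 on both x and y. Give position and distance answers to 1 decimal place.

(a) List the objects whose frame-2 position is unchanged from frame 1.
the pink square, the green pentagon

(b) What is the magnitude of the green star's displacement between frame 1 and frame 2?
1.7

The green star moved from (8.4, 5.8) to (6.8, 6.5), a distance of √(1.6² + 0.7²) ≈ 1.7.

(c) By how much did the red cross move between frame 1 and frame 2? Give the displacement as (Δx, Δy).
(-0.6, -3.0)

The red cross was at (7.9, 8.0) in frame 1 and (7.3, 5.0) in frame 2.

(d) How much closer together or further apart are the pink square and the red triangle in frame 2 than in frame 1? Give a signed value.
-1.5

Distance in frame 1: 3.1. Distance in frame 2: 1.6.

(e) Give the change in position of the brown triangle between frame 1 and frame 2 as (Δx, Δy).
(-3.4, 0.7)

The brown triangle was at (7.2, 0.9) in frame 1 and (3.8, 1.6) in frame 2.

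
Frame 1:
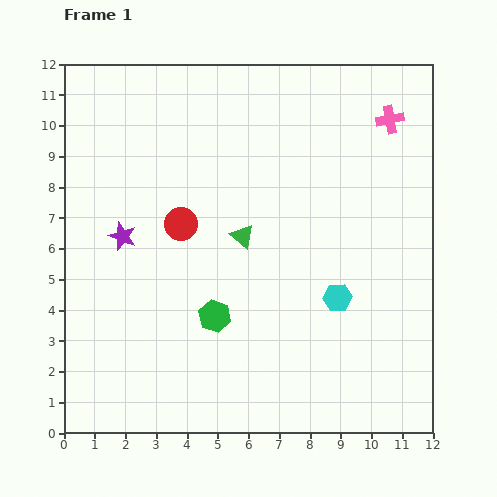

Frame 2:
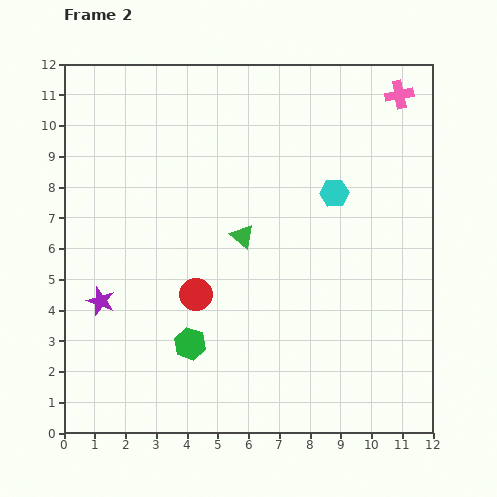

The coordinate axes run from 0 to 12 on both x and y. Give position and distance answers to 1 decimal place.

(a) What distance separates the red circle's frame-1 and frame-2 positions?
2.4

The red circle moved from (3.8, 6.8) to (4.3, 4.5), a distance of √(0.5² + 2.3²) ≈ 2.4.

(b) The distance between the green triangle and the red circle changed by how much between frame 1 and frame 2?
+0.4

Distance in frame 1: 2.0. Distance in frame 2: 2.4.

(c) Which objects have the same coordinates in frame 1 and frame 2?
the green triangle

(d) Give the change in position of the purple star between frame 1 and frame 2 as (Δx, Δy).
(-0.7, -2.1)

The purple star was at (1.9, 6.4) in frame 1 and (1.2, 4.3) in frame 2.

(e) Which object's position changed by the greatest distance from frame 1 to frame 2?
the cyan hexagon

(moved 3.4; next 2.4)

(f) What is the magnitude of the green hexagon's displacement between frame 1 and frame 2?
1.2

The green hexagon moved from (4.9, 3.8) to (4.1, 2.9), a distance of √(0.8² + 0.9²) ≈ 1.2.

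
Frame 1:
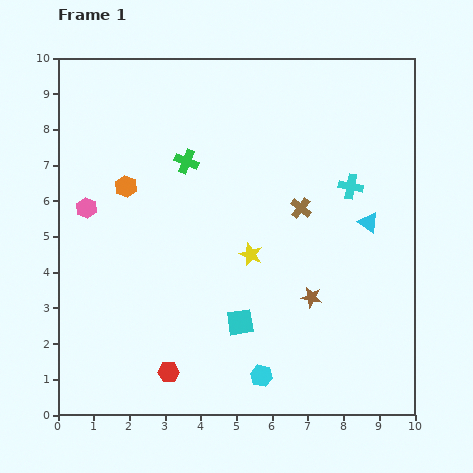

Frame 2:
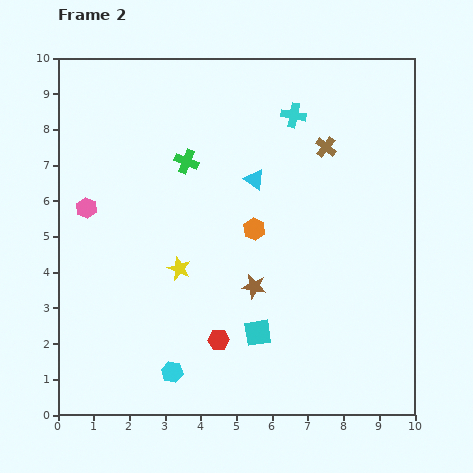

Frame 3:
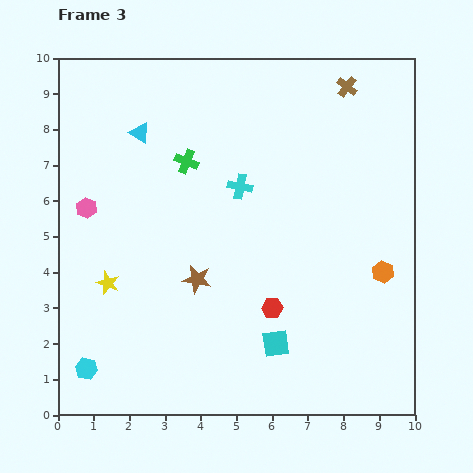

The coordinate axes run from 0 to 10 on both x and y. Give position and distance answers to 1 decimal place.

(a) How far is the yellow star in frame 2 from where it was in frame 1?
2.0

The yellow star moved from (5.4, 4.5) to (3.4, 4.1), a distance of √(2.0² + 0.4²) ≈ 2.0.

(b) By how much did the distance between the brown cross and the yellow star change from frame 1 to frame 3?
+6.8

Distance in frame 1: 1.9. Distance in frame 3: 8.7.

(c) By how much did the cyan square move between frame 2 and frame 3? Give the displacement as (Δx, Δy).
(0.5, -0.3)

The cyan square was at (5.6, 2.3) in frame 2 and (6.1, 2.0) in frame 3.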